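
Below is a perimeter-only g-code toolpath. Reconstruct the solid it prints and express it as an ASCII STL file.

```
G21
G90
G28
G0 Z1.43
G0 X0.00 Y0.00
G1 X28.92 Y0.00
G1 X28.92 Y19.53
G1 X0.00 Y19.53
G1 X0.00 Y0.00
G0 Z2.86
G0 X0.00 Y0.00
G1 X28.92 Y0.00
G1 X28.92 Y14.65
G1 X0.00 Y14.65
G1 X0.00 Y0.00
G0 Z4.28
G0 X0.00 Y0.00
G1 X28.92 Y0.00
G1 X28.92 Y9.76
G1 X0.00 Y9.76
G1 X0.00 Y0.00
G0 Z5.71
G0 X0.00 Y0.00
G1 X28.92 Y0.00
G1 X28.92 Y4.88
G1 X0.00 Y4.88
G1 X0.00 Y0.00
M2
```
solid part
  facet normal 0.0000 0.0000 -1.0000
    outer loop
      vertex 28.92 24.41 0.00
      vertex 28.92 0.00 0.00
      vertex 0.00 0.00 0.00
    endloop
  endfacet
  facet normal 0.0000 0.0000 -1.0000
    outer loop
      vertex 0.00 24.41 0.00
      vertex 28.92 24.41 0.00
      vertex 0.00 0.00 0.00
    endloop
  endfacet
  facet normal 0.0000 -1.0000 0.0000
    outer loop
      vertex 0.00 0.00 0.00
      vertex 28.92 0.00 0.00
      vertex 28.92 0.00 7.14
    endloop
  endfacet
  facet normal 0.0000 -1.0000 0.0000
    outer loop
      vertex 0.00 0.00 0.00
      vertex 28.92 0.00 7.14
      vertex 0.00 0.00 7.14
    endloop
  endfacet
  facet normal 0.0000 0.2807 0.9598
    outer loop
      vertex 0.00 0.00 7.14
      vertex 28.92 0.00 7.14
      vertex 28.92 24.41 0.00
    endloop
  endfacet
  facet normal 0.0000 0.2807 0.9598
    outer loop
      vertex 0.00 0.00 7.14
      vertex 28.92 24.41 0.00
      vertex 0.00 24.41 0.00
    endloop
  endfacet
  facet normal -1.0000 0.0000 0.0000
    outer loop
      vertex 0.00 0.00 7.14
      vertex 0.00 24.41 0.00
      vertex 0.00 0.00 0.00
    endloop
  endfacet
  facet normal 1.0000 0.0000 0.0000
    outer loop
      vertex 28.92 0.00 0.00
      vertex 28.92 24.41 0.00
      vertex 28.92 0.00 7.14
    endloop
  endfacet
endsolid part

The G0 Z moves step by Δz≈1.43 mm. The G1 loops shrink linearly with z, so the solid tapers from its base footprint up to z≈7.14. Closing with a flat bottom cap and the tapered top and triangulating gives 8 facets — a wedge (ramp): 28.9 × 24.4 mm base, rising to 7.14 mm along the y=0 edge and sloping linearly to z=0 at y=24.4.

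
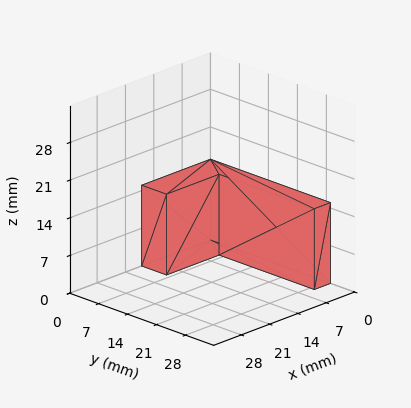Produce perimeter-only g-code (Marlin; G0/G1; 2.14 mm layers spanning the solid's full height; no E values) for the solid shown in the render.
Reading the render: the shape is an L-shaped prism: outer 17 × 29 mm, arm thicknesses ≈ 6 mm (horizontal) and 4 mm (vertical), extruded 15 mm in z (dimensions read to the nearest mm from the axis ticks). For the g-code, the solid's height is divided into equal slices at the stated Δz and each level perimeter traced with G1 moves after a G0 lift.

; perimeter-only toolpath
G21 ; units = mm
G90 ; absolute positioning
G28 ; home
; layer 1
G0 Z2.14
G0 X0.00 Y0.00
G1 X17.00 Y0.00
G1 X17.00 Y6.00
G1 X4.00 Y6.00
G1 X4.00 Y29.00
G1 X0.00 Y29.00
G1 X0.00 Y0.00
; layer 2
G0 Z4.29
G0 X0.00 Y0.00
G1 X17.00 Y0.00
G1 X17.00 Y6.00
G1 X4.00 Y6.00
G1 X4.00 Y29.00
G1 X0.00 Y29.00
G1 X0.00 Y0.00
; layer 3
G0 Z6.43
G0 X0.00 Y0.00
G1 X17.00 Y0.00
G1 X17.00 Y6.00
G1 X4.00 Y6.00
G1 X4.00 Y29.00
G1 X0.00 Y29.00
G1 X0.00 Y0.00
; layer 4
G0 Z8.57
G0 X0.00 Y0.00
G1 X17.00 Y0.00
G1 X17.00 Y6.00
G1 X4.00 Y6.00
G1 X4.00 Y29.00
G1 X0.00 Y29.00
G1 X0.00 Y0.00
; layer 5
G0 Z10.71
G0 X0.00 Y0.00
G1 X17.00 Y0.00
G1 X17.00 Y6.00
G1 X4.00 Y6.00
G1 X4.00 Y29.00
G1 X0.00 Y29.00
G1 X0.00 Y0.00
; layer 6
G0 Z12.86
G0 X0.00 Y0.00
G1 X17.00 Y0.00
G1 X17.00 Y6.00
G1 X4.00 Y6.00
G1 X4.00 Y29.00
G1 X0.00 Y29.00
G1 X0.00 Y0.00
; layer 7
G0 Z15.00
G0 X0.00 Y0.00
G1 X17.00 Y0.00
G1 X17.00 Y6.00
G1 X4.00 Y6.00
G1 X4.00 Y29.00
G1 X0.00 Y29.00
G1 X0.00 Y0.00
M2 ; end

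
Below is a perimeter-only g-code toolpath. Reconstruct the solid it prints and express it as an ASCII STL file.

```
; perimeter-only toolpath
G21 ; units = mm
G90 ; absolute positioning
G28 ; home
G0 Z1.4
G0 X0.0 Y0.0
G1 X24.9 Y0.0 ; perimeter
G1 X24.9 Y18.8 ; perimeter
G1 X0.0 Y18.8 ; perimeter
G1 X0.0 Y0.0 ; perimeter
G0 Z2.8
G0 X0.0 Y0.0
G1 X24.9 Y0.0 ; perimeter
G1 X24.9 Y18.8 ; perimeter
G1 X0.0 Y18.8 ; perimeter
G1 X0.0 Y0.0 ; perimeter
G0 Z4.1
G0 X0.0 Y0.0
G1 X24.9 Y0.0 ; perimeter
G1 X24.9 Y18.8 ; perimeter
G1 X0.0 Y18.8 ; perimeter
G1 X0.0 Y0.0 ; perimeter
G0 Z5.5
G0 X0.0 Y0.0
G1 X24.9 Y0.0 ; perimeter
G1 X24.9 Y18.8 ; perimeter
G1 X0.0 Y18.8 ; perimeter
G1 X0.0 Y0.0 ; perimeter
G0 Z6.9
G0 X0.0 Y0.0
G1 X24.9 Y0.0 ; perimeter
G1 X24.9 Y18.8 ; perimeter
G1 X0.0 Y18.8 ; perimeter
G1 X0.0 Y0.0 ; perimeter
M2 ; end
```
solid part
  facet normal 0.0000 0.0000 -1.0000
    outer loop
      vertex 24.9 18.8 0.0
      vertex 24.9 0.0 0.0
      vertex 0.0 0.0 0.0
    endloop
  endfacet
  facet normal 0.0000 0.0000 -1.0000
    outer loop
      vertex 0.0 18.8 0.0
      vertex 24.9 18.8 0.0
      vertex 0.0 0.0 0.0
    endloop
  endfacet
  facet normal 0.0000 0.0000 1.0000
    outer loop
      vertex 0.0 0.0 6.9
      vertex 24.9 0.0 6.9
      vertex 24.9 18.8 6.9
    endloop
  endfacet
  facet normal 0.0000 0.0000 1.0000
    outer loop
      vertex 0.0 0.0 6.9
      vertex 24.9 18.8 6.9
      vertex 0.0 18.8 6.9
    endloop
  endfacet
  facet normal 0.0000 -1.0000 0.0000
    outer loop
      vertex 0.0 0.0 0.0
      vertex 24.9 0.0 0.0
      vertex 24.9 0.0 6.9
    endloop
  endfacet
  facet normal 0.0000 -1.0000 0.0000
    outer loop
      vertex 0.0 0.0 0.0
      vertex 24.9 0.0 6.9
      vertex 0.0 0.0 6.9
    endloop
  endfacet
  facet normal 0.0000 1.0000 0.0000
    outer loop
      vertex 24.9 18.8 6.9
      vertex 24.9 18.8 0.0
      vertex 0.0 18.8 0.0
    endloop
  endfacet
  facet normal 0.0000 1.0000 0.0000
    outer loop
      vertex 0.0 18.8 6.9
      vertex 24.9 18.8 6.9
      vertex 0.0 18.8 0.0
    endloop
  endfacet
  facet normal -1.0000 0.0000 0.0000
    outer loop
      vertex 0.0 18.8 6.9
      vertex 0.0 18.8 0.0
      vertex 0.0 0.0 0.0
    endloop
  endfacet
  facet normal -1.0000 0.0000 0.0000
    outer loop
      vertex 0.0 0.0 6.9
      vertex 0.0 18.8 6.9
      vertex 0.0 0.0 0.0
    endloop
  endfacet
  facet normal 1.0000 0.0000 0.0000
    outer loop
      vertex 24.9 0.0 0.0
      vertex 24.9 18.8 0.0
      vertex 24.9 18.8 6.9
    endloop
  endfacet
  facet normal 1.0000 0.0000 0.0000
    outer loop
      vertex 24.9 0.0 0.0
      vertex 24.9 18.8 6.9
      vertex 24.9 0.0 6.9
    endloop
  endfacet
endsolid part

The G0 Z moves step by Δz≈1.4 mm. Every layer's G1 loop is the same polygon, so the solid is a straight extrusion of it from z=0 to z≈6.9. Closing with flat bottom and top caps and triangulating gives 12 facets — a rectangular box, roughly 24.9 × 18.8 mm footprint and 6.9 mm tall.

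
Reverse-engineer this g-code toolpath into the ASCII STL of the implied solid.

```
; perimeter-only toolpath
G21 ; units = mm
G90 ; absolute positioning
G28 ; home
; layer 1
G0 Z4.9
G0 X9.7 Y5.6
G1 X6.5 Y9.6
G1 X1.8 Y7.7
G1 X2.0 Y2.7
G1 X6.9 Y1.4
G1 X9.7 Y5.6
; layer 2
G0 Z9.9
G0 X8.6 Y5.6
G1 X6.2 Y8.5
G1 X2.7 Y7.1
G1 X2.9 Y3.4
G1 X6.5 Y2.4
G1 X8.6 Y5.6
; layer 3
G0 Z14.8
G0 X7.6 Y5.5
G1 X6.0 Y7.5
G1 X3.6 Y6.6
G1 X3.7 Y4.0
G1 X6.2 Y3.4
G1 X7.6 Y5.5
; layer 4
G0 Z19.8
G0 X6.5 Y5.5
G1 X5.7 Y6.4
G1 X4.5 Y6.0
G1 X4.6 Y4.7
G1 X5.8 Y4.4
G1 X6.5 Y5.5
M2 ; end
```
solid part
  facet normal 0.0000 0.0000 -1.0000
    outer loop
      vertex 0.9 8.3 0.0
      vertex 6.8 10.6 0.0
      vertex 10.8 5.7 0.0
    endloop
  endfacet
  facet normal 0.0000 0.0000 -1.0000
    outer loop
      vertex 1.2 2.0 0.0
      vertex 0.9 8.3 0.0
      vertex 10.8 5.7 0.0
    endloop
  endfacet
  facet normal 0.0000 0.0000 -1.0000
    outer loop
      vertex 7.3 0.4 0.0
      vertex 1.2 2.0 0.0
      vertex 10.8 5.7 0.0
    endloop
  endfacet
  facet normal 0.7628 0.6227 0.1743
    outer loop
      vertex 10.8 5.7 0.0
      vertex 6.8 10.6 0.0
      vertex 5.4 5.4 24.7
    endloop
  endfacet
  facet normal -0.3577 0.9177 0.1729
    outer loop
      vertex 6.8 10.6 0.0
      vertex 0.9 8.3 0.0
      vertex 5.4 5.4 24.7
    endloop
  endfacet
  facet normal -0.9837 -0.0468 0.1737
    outer loop
      vertex 0.9 8.3 0.0
      vertex 1.2 2.0 0.0
      vertex 5.4 5.4 24.7
    endloop
  endfacet
  facet normal -0.2499 -0.9526 0.1736
    outer loop
      vertex 1.2 2.0 0.0
      vertex 7.3 0.4 0.0
      vertex 5.4 5.4 24.7
    endloop
  endfacet
  facet normal 0.8219 -0.5427 0.1731
    outer loop
      vertex 7.3 0.4 0.0
      vertex 10.8 5.7 0.0
      vertex 5.4 5.4 24.7
    endloop
  endfacet
endsolid part

The G0 Z moves step by Δz≈4.9 mm. The G1 loops shrink linearly with z, so the solid tapers from its base footprint up to z≈24.7. Closing with a flat bottom cap and the tapered top and triangulating gives 8 facets — a regular 5-sided pyramid, base circumscribed radius ≈ 5.4 mm, apex at z ≈ 24.7 mm.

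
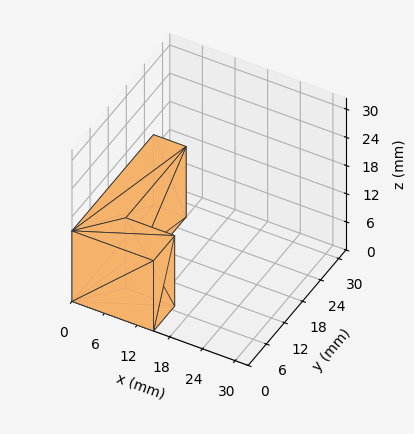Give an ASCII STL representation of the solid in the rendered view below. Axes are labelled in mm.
Reading the render: the shape is an L-shaped prism: outer 15 × 27 mm, arm thicknesses ≈ 7 mm (horizontal) and 6 mm (vertical), extruded 15 mm in z (dimensions read to the nearest mm from the axis ticks). For the STL, each face is triangulated and given an outward normal.

solid part
  facet normal 0.0000 0.0000 -1.0000
    outer loop
      vertex 15.00 7.00 0.00
      vertex 15.00 0.00 0.00
      vertex 0.00 0.00 0.00
    endloop
  endfacet
  facet normal 0.0000 0.0000 -1.0000
    outer loop
      vertex 6.00 7.00 0.00
      vertex 15.00 7.00 0.00
      vertex 0.00 0.00 0.00
    endloop
  endfacet
  facet normal 0.0000 0.0000 -1.0000
    outer loop
      vertex 6.00 27.00 0.00
      vertex 6.00 7.00 0.00
      vertex 0.00 0.00 0.00
    endloop
  endfacet
  facet normal 0.0000 0.0000 -1.0000
    outer loop
      vertex 0.00 27.00 0.00
      vertex 6.00 27.00 0.00
      vertex 0.00 0.00 0.00
    endloop
  endfacet
  facet normal 0.0000 0.0000 1.0000
    outer loop
      vertex 0.00 0.00 15.00
      vertex 15.00 0.00 15.00
      vertex 15.00 7.00 15.00
    endloop
  endfacet
  facet normal 0.0000 0.0000 1.0000
    outer loop
      vertex 0.00 0.00 15.00
      vertex 15.00 7.00 15.00
      vertex 6.00 7.00 15.00
    endloop
  endfacet
  facet normal 0.0000 0.0000 1.0000
    outer loop
      vertex 0.00 0.00 15.00
      vertex 6.00 7.00 15.00
      vertex 6.00 27.00 15.00
    endloop
  endfacet
  facet normal 0.0000 0.0000 1.0000
    outer loop
      vertex 0.00 0.00 15.00
      vertex 6.00 27.00 15.00
      vertex 0.00 27.00 15.00
    endloop
  endfacet
  facet normal 0.0000 -1.0000 0.0000
    outer loop
      vertex 0.00 0.00 0.00
      vertex 15.00 0.00 0.00
      vertex 15.00 0.00 15.00
    endloop
  endfacet
  facet normal 0.0000 -1.0000 0.0000
    outer loop
      vertex 0.00 0.00 0.00
      vertex 15.00 0.00 15.00
      vertex 0.00 0.00 15.00
    endloop
  endfacet
  facet normal 1.0000 0.0000 0.0000
    outer loop
      vertex 15.00 0.00 0.00
      vertex 15.00 7.00 0.00
      vertex 15.00 7.00 15.00
    endloop
  endfacet
  facet normal 1.0000 0.0000 0.0000
    outer loop
      vertex 15.00 0.00 0.00
      vertex 15.00 7.00 15.00
      vertex 15.00 0.00 15.00
    endloop
  endfacet
  facet normal 0.0000 1.0000 0.0000
    outer loop
      vertex 15.00 7.00 0.00
      vertex 6.00 7.00 0.00
      vertex 6.00 7.00 15.00
    endloop
  endfacet
  facet normal 0.0000 1.0000 0.0000
    outer loop
      vertex 15.00 7.00 0.00
      vertex 6.00 7.00 15.00
      vertex 15.00 7.00 15.00
    endloop
  endfacet
  facet normal 1.0000 0.0000 0.0000
    outer loop
      vertex 6.00 7.00 0.00
      vertex 6.00 27.00 0.00
      vertex 6.00 27.00 15.00
    endloop
  endfacet
  facet normal 1.0000 0.0000 0.0000
    outer loop
      vertex 6.00 7.00 0.00
      vertex 6.00 27.00 15.00
      vertex 6.00 7.00 15.00
    endloop
  endfacet
  facet normal 0.0000 1.0000 0.0000
    outer loop
      vertex 6.00 27.00 0.00
      vertex 0.00 27.00 0.00
      vertex 0.00 27.00 15.00
    endloop
  endfacet
  facet normal 0.0000 1.0000 0.0000
    outer loop
      vertex 6.00 27.00 0.00
      vertex 0.00 27.00 15.00
      vertex 6.00 27.00 15.00
    endloop
  endfacet
  facet normal -1.0000 0.0000 0.0000
    outer loop
      vertex 0.00 27.00 0.00
      vertex 0.00 0.00 0.00
      vertex 0.00 0.00 15.00
    endloop
  endfacet
  facet normal -1.0000 0.0000 0.0000
    outer loop
      vertex 0.00 27.00 0.00
      vertex 0.00 0.00 15.00
      vertex 0.00 27.00 15.00
    endloop
  endfacet
endsolid part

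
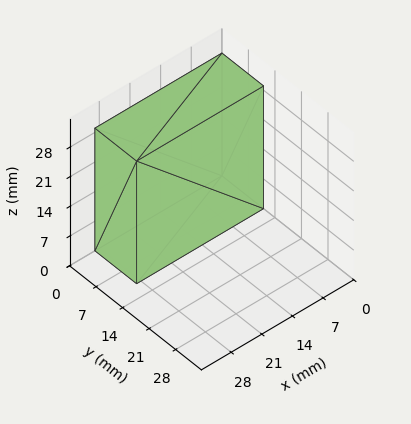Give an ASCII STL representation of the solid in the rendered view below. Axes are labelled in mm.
Reading the render: the shape is a rectangular box, roughly 29 × 11 mm footprint and 29 mm tall (dimensions read to the nearest mm from the axis ticks). For the STL, each face is triangulated and given an outward normal.

solid part
  facet normal 0.0000 0.0000 -1.0000
    outer loop
      vertex 29.0 11.0 0.0
      vertex 29.0 0.0 0.0
      vertex 0.0 0.0 0.0
    endloop
  endfacet
  facet normal 0.0000 0.0000 -1.0000
    outer loop
      vertex 0.0 11.0 0.0
      vertex 29.0 11.0 0.0
      vertex 0.0 0.0 0.0
    endloop
  endfacet
  facet normal 0.0000 0.0000 1.0000
    outer loop
      vertex 0.0 0.0 29.0
      vertex 29.0 0.0 29.0
      vertex 29.0 11.0 29.0
    endloop
  endfacet
  facet normal 0.0000 0.0000 1.0000
    outer loop
      vertex 0.0 0.0 29.0
      vertex 29.0 11.0 29.0
      vertex 0.0 11.0 29.0
    endloop
  endfacet
  facet normal 0.0000 -1.0000 0.0000
    outer loop
      vertex 0.0 0.0 0.0
      vertex 29.0 0.0 0.0
      vertex 29.0 0.0 29.0
    endloop
  endfacet
  facet normal 0.0000 -1.0000 0.0000
    outer loop
      vertex 0.0 0.0 0.0
      vertex 29.0 0.0 29.0
      vertex 0.0 0.0 29.0
    endloop
  endfacet
  facet normal 0.0000 1.0000 0.0000
    outer loop
      vertex 29.0 11.0 29.0
      vertex 29.0 11.0 0.0
      vertex 0.0 11.0 0.0
    endloop
  endfacet
  facet normal 0.0000 1.0000 0.0000
    outer loop
      vertex 0.0 11.0 29.0
      vertex 29.0 11.0 29.0
      vertex 0.0 11.0 0.0
    endloop
  endfacet
  facet normal -1.0000 0.0000 0.0000
    outer loop
      vertex 0.0 11.0 29.0
      vertex 0.0 11.0 0.0
      vertex 0.0 0.0 0.0
    endloop
  endfacet
  facet normal -1.0000 0.0000 0.0000
    outer loop
      vertex 0.0 0.0 29.0
      vertex 0.0 11.0 29.0
      vertex 0.0 0.0 0.0
    endloop
  endfacet
  facet normal 1.0000 0.0000 0.0000
    outer loop
      vertex 29.0 0.0 0.0
      vertex 29.0 11.0 0.0
      vertex 29.0 11.0 29.0
    endloop
  endfacet
  facet normal 1.0000 0.0000 0.0000
    outer loop
      vertex 29.0 0.0 0.0
      vertex 29.0 11.0 29.0
      vertex 29.0 0.0 29.0
    endloop
  endfacet
endsolid part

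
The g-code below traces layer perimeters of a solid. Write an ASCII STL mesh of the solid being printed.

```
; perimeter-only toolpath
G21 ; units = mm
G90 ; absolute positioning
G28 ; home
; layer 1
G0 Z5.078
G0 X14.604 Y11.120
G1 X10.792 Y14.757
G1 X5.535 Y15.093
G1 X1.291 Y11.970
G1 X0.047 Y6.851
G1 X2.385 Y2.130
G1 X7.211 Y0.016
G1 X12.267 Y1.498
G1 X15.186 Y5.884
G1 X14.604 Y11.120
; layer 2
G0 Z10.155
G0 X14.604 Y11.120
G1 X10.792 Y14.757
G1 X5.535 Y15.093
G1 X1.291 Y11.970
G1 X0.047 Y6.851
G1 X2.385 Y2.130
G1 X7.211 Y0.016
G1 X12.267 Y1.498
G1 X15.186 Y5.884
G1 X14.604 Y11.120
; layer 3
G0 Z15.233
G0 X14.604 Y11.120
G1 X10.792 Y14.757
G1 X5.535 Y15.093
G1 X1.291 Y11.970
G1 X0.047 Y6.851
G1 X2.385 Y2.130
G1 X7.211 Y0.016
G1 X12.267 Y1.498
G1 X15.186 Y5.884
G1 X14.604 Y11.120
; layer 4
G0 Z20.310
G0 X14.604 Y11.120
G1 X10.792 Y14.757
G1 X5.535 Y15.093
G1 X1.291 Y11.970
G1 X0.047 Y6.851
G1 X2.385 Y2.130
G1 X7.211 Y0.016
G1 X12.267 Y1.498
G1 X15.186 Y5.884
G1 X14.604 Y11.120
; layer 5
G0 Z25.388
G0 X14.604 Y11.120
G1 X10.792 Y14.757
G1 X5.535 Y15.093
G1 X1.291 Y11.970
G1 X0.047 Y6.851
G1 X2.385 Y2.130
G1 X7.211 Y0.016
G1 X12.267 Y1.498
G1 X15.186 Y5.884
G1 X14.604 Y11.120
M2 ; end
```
solid part
  facet normal 0.0000 0.0000 -1.0000
    outer loop
      vertex 5.535 15.093 0.000
      vertex 10.792 14.757 0.000
      vertex 14.604 11.120 0.000
    endloop
  endfacet
  facet normal 0.0000 0.0000 -1.0000
    outer loop
      vertex 1.291 11.970 0.000
      vertex 5.535 15.093 0.000
      vertex 14.604 11.120 0.000
    endloop
  endfacet
  facet normal 0.0000 0.0000 -1.0000
    outer loop
      vertex 0.047 6.851 0.000
      vertex 1.291 11.970 0.000
      vertex 14.604 11.120 0.000
    endloop
  endfacet
  facet normal 0.0000 0.0000 -1.0000
    outer loop
      vertex 2.385 2.130 0.000
      vertex 0.047 6.851 0.000
      vertex 14.604 11.120 0.000
    endloop
  endfacet
  facet normal 0.0000 0.0000 -1.0000
    outer loop
      vertex 7.211 0.016 0.000
      vertex 2.385 2.130 0.000
      vertex 14.604 11.120 0.000
    endloop
  endfacet
  facet normal 0.0000 0.0000 -1.0000
    outer loop
      vertex 12.267 1.498 0.000
      vertex 7.211 0.016 0.000
      vertex 14.604 11.120 0.000
    endloop
  endfacet
  facet normal 0.0000 0.0000 -1.0000
    outer loop
      vertex 15.186 5.884 0.000
      vertex 12.267 1.498 0.000
      vertex 14.604 11.120 0.000
    endloop
  endfacet
  facet normal 0.0000 0.0000 1.0000
    outer loop
      vertex 14.604 11.120 25.388
      vertex 10.792 14.757 25.388
      vertex 5.535 15.093 25.388
    endloop
  endfacet
  facet normal 0.0000 0.0000 1.0000
    outer loop
      vertex 14.604 11.120 25.388
      vertex 5.535 15.093 25.388
      vertex 1.291 11.970 25.388
    endloop
  endfacet
  facet normal 0.0000 0.0000 1.0000
    outer loop
      vertex 14.604 11.120 25.388
      vertex 1.291 11.970 25.388
      vertex 0.047 6.851 25.388
    endloop
  endfacet
  facet normal 0.0000 0.0000 1.0000
    outer loop
      vertex 14.604 11.120 25.388
      vertex 0.047 6.851 25.388
      vertex 2.385 2.130 25.388
    endloop
  endfacet
  facet normal 0.0000 0.0000 1.0000
    outer loop
      vertex 14.604 11.120 25.388
      vertex 2.385 2.130 25.388
      vertex 7.211 0.016 25.388
    endloop
  endfacet
  facet normal 0.0000 0.0000 1.0000
    outer loop
      vertex 14.604 11.120 25.388
      vertex 7.211 0.016 25.388
      vertex 12.267 1.498 25.388
    endloop
  endfacet
  facet normal 0.0000 0.0000 1.0000
    outer loop
      vertex 14.604 11.120 25.388
      vertex 12.267 1.498 25.388
      vertex 15.186 5.884 25.388
    endloop
  endfacet
  facet normal 0.6903 0.7235 0.0000
    outer loop
      vertex 14.604 11.120 0.000
      vertex 10.792 14.757 0.000
      vertex 10.792 14.757 25.388
    endloop
  endfacet
  facet normal 0.6903 0.7235 0.0000
    outer loop
      vertex 14.604 11.120 0.000
      vertex 10.792 14.757 25.388
      vertex 14.604 11.120 25.388
    endloop
  endfacet
  facet normal 0.0638 0.9980 0.0000
    outer loop
      vertex 10.792 14.757 0.000
      vertex 5.535 15.093 0.000
      vertex 5.535 15.093 25.388
    endloop
  endfacet
  facet normal 0.0638 0.9980 0.0000
    outer loop
      vertex 10.792 14.757 0.000
      vertex 5.535 15.093 25.388
      vertex 10.792 14.757 25.388
    endloop
  endfacet
  facet normal -0.5927 0.8054 0.0000
    outer loop
      vertex 5.535 15.093 0.000
      vertex 1.291 11.970 0.000
      vertex 1.291 11.970 25.388
    endloop
  endfacet
  facet normal -0.5927 0.8054 0.0000
    outer loop
      vertex 5.535 15.093 0.000
      vertex 1.291 11.970 25.388
      vertex 5.535 15.093 25.388
    endloop
  endfacet
  facet normal -0.9717 0.2361 0.0000
    outer loop
      vertex 1.291 11.970 0.000
      vertex 0.047 6.851 0.000
      vertex 0.047 6.851 25.388
    endloop
  endfacet
  facet normal -0.9717 0.2361 0.0000
    outer loop
      vertex 1.291 11.970 0.000
      vertex 0.047 6.851 25.388
      vertex 1.291 11.970 25.388
    endloop
  endfacet
  facet normal -0.8961 -0.4438 0.0000
    outer loop
      vertex 0.047 6.851 0.000
      vertex 2.385 2.130 0.000
      vertex 2.385 2.130 25.388
    endloop
  endfacet
  facet normal -0.8961 -0.4438 0.0000
    outer loop
      vertex 0.047 6.851 0.000
      vertex 2.385 2.130 25.388
      vertex 0.047 6.851 25.388
    endloop
  endfacet
  facet normal -0.4012 -0.9160 0.0000
    outer loop
      vertex 2.385 2.130 0.000
      vertex 7.211 0.016 0.000
      vertex 7.211 0.016 25.388
    endloop
  endfacet
  facet normal -0.4012 -0.9160 0.0000
    outer loop
      vertex 2.385 2.130 0.000
      vertex 7.211 0.016 25.388
      vertex 2.385 2.130 25.388
    endloop
  endfacet
  facet normal 0.2813 -0.9596 0.0000
    outer loop
      vertex 7.211 0.016 0.000
      vertex 12.267 1.498 0.000
      vertex 12.267 1.498 25.388
    endloop
  endfacet
  facet normal 0.2813 -0.9596 0.0000
    outer loop
      vertex 7.211 0.016 0.000
      vertex 12.267 1.498 25.388
      vertex 7.211 0.016 25.388
    endloop
  endfacet
  facet normal 0.8325 -0.5540 0.0000
    outer loop
      vertex 12.267 1.498 0.000
      vertex 15.186 5.884 0.000
      vertex 15.186 5.884 25.388
    endloop
  endfacet
  facet normal 0.8325 -0.5540 0.0000
    outer loop
      vertex 12.267 1.498 0.000
      vertex 15.186 5.884 25.388
      vertex 12.267 1.498 25.388
    endloop
  endfacet
  facet normal 0.9939 0.1105 0.0000
    outer loop
      vertex 15.186 5.884 0.000
      vertex 14.604 11.120 0.000
      vertex 14.604 11.120 25.388
    endloop
  endfacet
  facet normal 0.9939 0.1105 0.0000
    outer loop
      vertex 15.186 5.884 0.000
      vertex 14.604 11.120 25.388
      vertex 15.186 5.884 25.388
    endloop
  endfacet
endsolid part

The G0 Z moves step by Δz≈5.078 mm. Every layer's G1 loop is the same polygon, so the solid is a straight extrusion of it from z=0 to z≈25.4. Closing with flat bottom and top caps and triangulating gives 32 facets — a regular 9-sided prism (a cylinder approximated with 9 flat sides), circumscribed radius ≈ 7.7 mm, height ≈ 25.4 mm.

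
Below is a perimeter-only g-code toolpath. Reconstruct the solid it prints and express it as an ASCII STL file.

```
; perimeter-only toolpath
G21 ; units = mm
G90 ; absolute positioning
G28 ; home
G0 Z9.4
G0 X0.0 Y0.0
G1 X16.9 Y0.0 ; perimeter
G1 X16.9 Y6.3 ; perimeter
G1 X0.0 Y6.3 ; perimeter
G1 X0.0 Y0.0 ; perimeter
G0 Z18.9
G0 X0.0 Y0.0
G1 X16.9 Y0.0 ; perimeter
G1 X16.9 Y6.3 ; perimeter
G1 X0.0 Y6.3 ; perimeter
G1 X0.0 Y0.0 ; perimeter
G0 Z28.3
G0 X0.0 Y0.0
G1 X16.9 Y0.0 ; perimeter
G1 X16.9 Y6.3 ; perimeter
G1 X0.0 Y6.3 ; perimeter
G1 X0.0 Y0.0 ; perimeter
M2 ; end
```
solid part
  facet normal 0.0000 0.0000 -1.0000
    outer loop
      vertex 16.9 6.3 0.0
      vertex 16.9 0.0 0.0
      vertex 0.0 0.0 0.0
    endloop
  endfacet
  facet normal 0.0000 0.0000 -1.0000
    outer loop
      vertex 0.0 6.3 0.0
      vertex 16.9 6.3 0.0
      vertex 0.0 0.0 0.0
    endloop
  endfacet
  facet normal 0.0000 0.0000 1.0000
    outer loop
      vertex 0.0 0.0 28.3
      vertex 16.9 0.0 28.3
      vertex 16.9 6.3 28.3
    endloop
  endfacet
  facet normal 0.0000 0.0000 1.0000
    outer loop
      vertex 0.0 0.0 28.3
      vertex 16.9 6.3 28.3
      vertex 0.0 6.3 28.3
    endloop
  endfacet
  facet normal 0.0000 -1.0000 0.0000
    outer loop
      vertex 0.0 0.0 0.0
      vertex 16.9 0.0 0.0
      vertex 16.9 0.0 28.3
    endloop
  endfacet
  facet normal 0.0000 -1.0000 0.0000
    outer loop
      vertex 0.0 0.0 0.0
      vertex 16.9 0.0 28.3
      vertex 0.0 0.0 28.3
    endloop
  endfacet
  facet normal 0.0000 1.0000 0.0000
    outer loop
      vertex 16.9 6.3 28.3
      vertex 16.9 6.3 0.0
      vertex 0.0 6.3 0.0
    endloop
  endfacet
  facet normal 0.0000 1.0000 0.0000
    outer loop
      vertex 0.0 6.3 28.3
      vertex 16.9 6.3 28.3
      vertex 0.0 6.3 0.0
    endloop
  endfacet
  facet normal -1.0000 0.0000 0.0000
    outer loop
      vertex 0.0 6.3 28.3
      vertex 0.0 6.3 0.0
      vertex 0.0 0.0 0.0
    endloop
  endfacet
  facet normal -1.0000 0.0000 0.0000
    outer loop
      vertex 0.0 0.0 28.3
      vertex 0.0 6.3 28.3
      vertex 0.0 0.0 0.0
    endloop
  endfacet
  facet normal 1.0000 0.0000 0.0000
    outer loop
      vertex 16.9 0.0 0.0
      vertex 16.9 6.3 0.0
      vertex 16.9 6.3 28.3
    endloop
  endfacet
  facet normal 1.0000 0.0000 0.0000
    outer loop
      vertex 16.9 0.0 0.0
      vertex 16.9 6.3 28.3
      vertex 16.9 0.0 28.3
    endloop
  endfacet
endsolid part

The G0 Z moves step by Δz≈9.4 mm. Every layer's G1 loop is the same polygon, so the solid is a straight extrusion of it from z=0 to z≈28.3. Closing with flat bottom and top caps and triangulating gives 12 facets — a rectangular box, roughly 16.9 × 6.3 mm footprint and 28.3 mm tall.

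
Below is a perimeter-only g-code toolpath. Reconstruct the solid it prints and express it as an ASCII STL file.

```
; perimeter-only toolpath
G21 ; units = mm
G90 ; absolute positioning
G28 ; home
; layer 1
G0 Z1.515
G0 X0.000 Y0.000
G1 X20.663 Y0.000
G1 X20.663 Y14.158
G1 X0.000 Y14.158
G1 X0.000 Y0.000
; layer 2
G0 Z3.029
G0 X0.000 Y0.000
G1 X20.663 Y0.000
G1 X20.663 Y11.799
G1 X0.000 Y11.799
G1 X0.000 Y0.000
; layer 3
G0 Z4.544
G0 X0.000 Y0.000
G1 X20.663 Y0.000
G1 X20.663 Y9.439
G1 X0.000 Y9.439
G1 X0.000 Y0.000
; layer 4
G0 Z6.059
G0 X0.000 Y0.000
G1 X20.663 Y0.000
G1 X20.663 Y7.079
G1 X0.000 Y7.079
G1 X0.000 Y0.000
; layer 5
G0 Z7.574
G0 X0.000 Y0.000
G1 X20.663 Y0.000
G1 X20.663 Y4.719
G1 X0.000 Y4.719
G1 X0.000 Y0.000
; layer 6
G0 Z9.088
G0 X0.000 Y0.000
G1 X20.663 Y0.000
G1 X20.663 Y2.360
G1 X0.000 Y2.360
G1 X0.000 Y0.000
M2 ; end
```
solid part
  facet normal 0.0000 0.0000 -1.0000
    outer loop
      vertex 20.663 16.518 0.000
      vertex 20.663 0.000 0.000
      vertex 0.000 0.000 0.000
    endloop
  endfacet
  facet normal 0.0000 0.0000 -1.0000
    outer loop
      vertex 0.000 16.518 0.000
      vertex 20.663 16.518 0.000
      vertex 0.000 0.000 0.000
    endloop
  endfacet
  facet normal 0.0000 -1.0000 0.0000
    outer loop
      vertex 0.000 0.000 0.000
      vertex 20.663 0.000 0.000
      vertex 20.663 0.000 10.603
    endloop
  endfacet
  facet normal 0.0000 -1.0000 0.0000
    outer loop
      vertex 0.000 0.000 0.000
      vertex 20.663 0.000 10.603
      vertex 0.000 0.000 10.603
    endloop
  endfacet
  facet normal 0.0000 0.5402 0.8415
    outer loop
      vertex 0.000 0.000 10.603
      vertex 20.663 0.000 10.603
      vertex 20.663 16.518 0.000
    endloop
  endfacet
  facet normal 0.0000 0.5402 0.8415
    outer loop
      vertex 0.000 0.000 10.603
      vertex 20.663 16.518 0.000
      vertex 0.000 16.518 0.000
    endloop
  endfacet
  facet normal -1.0000 0.0000 0.0000
    outer loop
      vertex 0.000 0.000 10.603
      vertex 0.000 16.518 0.000
      vertex 0.000 0.000 0.000
    endloop
  endfacet
  facet normal 1.0000 0.0000 0.0000
    outer loop
      vertex 20.663 0.000 0.000
      vertex 20.663 16.518 0.000
      vertex 20.663 0.000 10.603
    endloop
  endfacet
endsolid part

The G0 Z moves step by Δz≈1.515 mm. The G1 loops shrink linearly with z, so the solid tapers from its base footprint up to z≈10.6. Closing with a flat bottom cap and the tapered top and triangulating gives 8 facets — a wedge (ramp): 20.7 × 16.5 mm base, rising to 10.6 mm along the y=0 edge and sloping linearly to z=0 at y=16.5.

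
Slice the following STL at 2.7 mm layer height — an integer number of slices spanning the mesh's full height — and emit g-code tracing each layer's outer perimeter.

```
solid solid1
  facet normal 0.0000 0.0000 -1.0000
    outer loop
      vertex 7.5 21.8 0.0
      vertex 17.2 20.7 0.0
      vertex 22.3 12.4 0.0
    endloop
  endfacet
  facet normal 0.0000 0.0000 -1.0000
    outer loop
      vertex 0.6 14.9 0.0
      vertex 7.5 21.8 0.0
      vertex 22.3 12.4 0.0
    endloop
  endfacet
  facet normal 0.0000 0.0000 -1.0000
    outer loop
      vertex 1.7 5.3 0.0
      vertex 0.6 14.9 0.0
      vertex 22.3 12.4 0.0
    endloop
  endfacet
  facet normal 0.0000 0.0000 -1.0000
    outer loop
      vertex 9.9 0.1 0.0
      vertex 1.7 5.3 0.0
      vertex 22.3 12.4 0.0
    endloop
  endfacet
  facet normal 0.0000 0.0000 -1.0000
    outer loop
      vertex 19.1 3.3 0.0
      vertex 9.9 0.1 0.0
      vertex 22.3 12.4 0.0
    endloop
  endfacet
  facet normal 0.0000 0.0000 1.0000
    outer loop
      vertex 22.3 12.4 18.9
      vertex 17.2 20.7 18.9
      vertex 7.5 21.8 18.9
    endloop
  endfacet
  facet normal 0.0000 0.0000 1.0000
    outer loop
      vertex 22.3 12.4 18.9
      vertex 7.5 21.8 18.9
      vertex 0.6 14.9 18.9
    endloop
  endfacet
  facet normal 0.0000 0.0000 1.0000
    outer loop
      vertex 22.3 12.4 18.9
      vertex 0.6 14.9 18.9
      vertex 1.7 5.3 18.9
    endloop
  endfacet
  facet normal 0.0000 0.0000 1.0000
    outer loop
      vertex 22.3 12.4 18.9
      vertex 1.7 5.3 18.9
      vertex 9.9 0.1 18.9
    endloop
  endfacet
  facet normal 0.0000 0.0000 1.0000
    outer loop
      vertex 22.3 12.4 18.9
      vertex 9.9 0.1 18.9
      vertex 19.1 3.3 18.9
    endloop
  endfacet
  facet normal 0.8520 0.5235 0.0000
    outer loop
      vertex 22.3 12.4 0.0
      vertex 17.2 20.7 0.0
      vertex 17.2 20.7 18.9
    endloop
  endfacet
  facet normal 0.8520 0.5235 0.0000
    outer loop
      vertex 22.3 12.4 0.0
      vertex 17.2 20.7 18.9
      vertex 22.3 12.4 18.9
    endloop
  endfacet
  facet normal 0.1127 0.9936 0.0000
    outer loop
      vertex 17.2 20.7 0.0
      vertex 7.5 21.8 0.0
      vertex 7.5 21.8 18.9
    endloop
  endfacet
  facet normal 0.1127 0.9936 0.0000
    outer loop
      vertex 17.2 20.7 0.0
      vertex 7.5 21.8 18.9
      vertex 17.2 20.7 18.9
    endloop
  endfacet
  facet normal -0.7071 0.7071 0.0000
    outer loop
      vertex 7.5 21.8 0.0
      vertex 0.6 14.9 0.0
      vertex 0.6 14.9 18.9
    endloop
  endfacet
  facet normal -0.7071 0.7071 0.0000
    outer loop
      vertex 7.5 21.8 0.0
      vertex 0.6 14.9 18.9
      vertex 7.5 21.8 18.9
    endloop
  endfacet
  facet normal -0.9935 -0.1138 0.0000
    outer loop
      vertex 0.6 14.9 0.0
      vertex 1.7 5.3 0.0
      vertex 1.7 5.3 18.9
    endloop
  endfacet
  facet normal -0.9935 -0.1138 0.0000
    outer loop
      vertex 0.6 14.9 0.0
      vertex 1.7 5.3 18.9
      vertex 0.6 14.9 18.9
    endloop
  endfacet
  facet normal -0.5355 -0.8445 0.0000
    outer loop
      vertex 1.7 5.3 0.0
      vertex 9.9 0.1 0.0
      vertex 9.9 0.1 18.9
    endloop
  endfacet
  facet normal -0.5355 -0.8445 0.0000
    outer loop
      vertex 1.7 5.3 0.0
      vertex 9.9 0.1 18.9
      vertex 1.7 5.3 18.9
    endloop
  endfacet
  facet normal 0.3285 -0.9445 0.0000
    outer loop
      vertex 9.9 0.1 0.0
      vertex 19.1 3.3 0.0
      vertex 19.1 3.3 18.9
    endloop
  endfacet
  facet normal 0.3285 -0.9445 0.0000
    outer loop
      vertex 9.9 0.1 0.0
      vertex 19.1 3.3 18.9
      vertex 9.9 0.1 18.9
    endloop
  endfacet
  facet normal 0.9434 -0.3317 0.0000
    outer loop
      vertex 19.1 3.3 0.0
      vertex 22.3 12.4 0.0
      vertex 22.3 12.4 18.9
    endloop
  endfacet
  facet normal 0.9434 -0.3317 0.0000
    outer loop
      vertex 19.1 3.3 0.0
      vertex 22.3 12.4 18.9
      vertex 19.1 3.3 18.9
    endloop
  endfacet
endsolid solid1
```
; perimeter-only toolpath
G21 ; units = mm
G90 ; absolute positioning
G28 ; home
; layer 1
G0 Z2.7
G0 X22.3 Y12.4
G1 X17.2 Y20.7
G1 X7.5 Y21.8
G1 X0.6 Y14.9
G1 X1.7 Y5.3
G1 X9.9 Y0.1
G1 X19.1 Y3.3
G1 X22.3 Y12.4
; layer 2
G0 Z5.4
G0 X22.3 Y12.4
G1 X17.2 Y20.7
G1 X7.5 Y21.8
G1 X0.6 Y14.9
G1 X1.7 Y5.3
G1 X9.9 Y0.1
G1 X19.1 Y3.3
G1 X22.3 Y12.4
; layer 3
G0 Z8.1
G0 X22.3 Y12.4
G1 X17.2 Y20.7
G1 X7.5 Y21.8
G1 X0.6 Y14.9
G1 X1.7 Y5.3
G1 X9.9 Y0.1
G1 X19.1 Y3.3
G1 X22.3 Y12.4
; layer 4
G0 Z10.8
G0 X22.3 Y12.4
G1 X17.2 Y20.7
G1 X7.5 Y21.8
G1 X0.6 Y14.9
G1 X1.7 Y5.3
G1 X9.9 Y0.1
G1 X19.1 Y3.3
G1 X22.3 Y12.4
; layer 5
G0 Z13.5
G0 X22.3 Y12.4
G1 X17.2 Y20.7
G1 X7.5 Y21.8
G1 X0.6 Y14.9
G1 X1.7 Y5.3
G1 X9.9 Y0.1
G1 X19.1 Y3.3
G1 X22.3 Y12.4
; layer 6
G0 Z16.2
G0 X22.3 Y12.4
G1 X17.2 Y20.7
G1 X7.5 Y21.8
G1 X0.6 Y14.9
G1 X1.7 Y5.3
G1 X9.9 Y0.1
G1 X19.1 Y3.3
G1 X22.3 Y12.4
; layer 7
G0 Z18.9
G0 X22.3 Y12.4
G1 X17.2 Y20.7
G1 X7.5 Y21.8
G1 X0.6 Y14.9
G1 X1.7 Y5.3
G1 X9.9 Y0.1
G1 X19.1 Y3.3
G1 X22.3 Y12.4
M2 ; end

The solid is a regular 7-sided prism (a cylinder approximated with 7 flat sides), circumscribed radius ≈ 11.2 mm, height ≈ 18.9 mm. Slicing at Δz = 2.7 mm — 7 equal slices spanning the solid's height, so layer i sits at z = i·h/7 — gives 7 non-empty perimeters. Each is a 7-segment closed polygon; G0 lifts to the layer z and rapids to the start vertex, then G1 traces the edges.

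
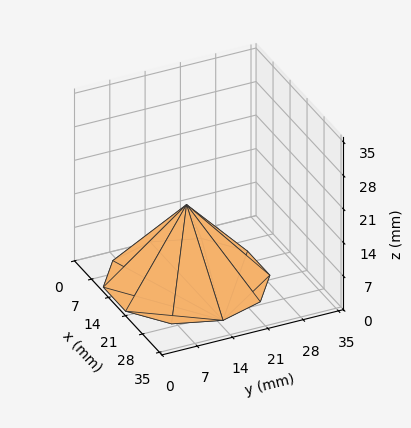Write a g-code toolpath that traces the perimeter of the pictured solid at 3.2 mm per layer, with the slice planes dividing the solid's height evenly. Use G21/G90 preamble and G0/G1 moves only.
Reading the render: the shape is a regular 10-sided pyramid, base circumscribed radius ≈ 15 mm, apex at z ≈ 16 mm (dimensions read to the nearest mm from the axis ticks). For the g-code, the solid's height is divided into equal slices at the stated Δz and each level perimeter traced with G1 moves after a G0 lift.

; perimeter-only toolpath
G21 ; units = mm
G90 ; absolute positioning
G28 ; home
; layer 1
G0 Z3.2
G0 X27.0 Y15.0
G1 X24.7 Y22.0
G1 X18.7 Y26.4
G1 X11.3 Y26.4
G1 X5.3 Y22.0
G1 X3.0 Y15.0
G1 X5.3 Y8.0
G1 X11.3 Y3.6
G1 X18.7 Y3.6
G1 X24.7 Y8.0
G1 X27.0 Y15.0
; layer 2
G0 Z6.4
G0 X24.0 Y15.0
G1 X22.3 Y20.3
G1 X17.8 Y23.6
G1 X12.2 Y23.6
G1 X7.7 Y20.3
G1 X6.0 Y15.0
G1 X7.7 Y9.7
G1 X12.2 Y6.4
G1 X17.8 Y6.4
G1 X22.3 Y9.7
G1 X24.0 Y15.0
; layer 3
G0 Z9.6
G0 X21.0 Y15.0
G1 X19.8 Y18.5
G1 X16.8 Y20.7
G1 X13.2 Y20.7
G1 X10.2 Y18.5
G1 X9.0 Y15.0
G1 X10.2 Y11.5
G1 X13.2 Y9.3
G1 X16.8 Y9.3
G1 X19.8 Y11.5
G1 X21.0 Y15.0
; layer 4
G0 Z12.8
G0 X18.0 Y15.0
G1 X17.4 Y16.8
G1 X15.9 Y17.9
G1 X14.1 Y17.9
G1 X12.6 Y16.8
G1 X12.0 Y15.0
G1 X12.6 Y13.2
G1 X14.1 Y12.1
G1 X15.9 Y12.1
G1 X17.4 Y13.2
G1 X18.0 Y15.0
M2 ; end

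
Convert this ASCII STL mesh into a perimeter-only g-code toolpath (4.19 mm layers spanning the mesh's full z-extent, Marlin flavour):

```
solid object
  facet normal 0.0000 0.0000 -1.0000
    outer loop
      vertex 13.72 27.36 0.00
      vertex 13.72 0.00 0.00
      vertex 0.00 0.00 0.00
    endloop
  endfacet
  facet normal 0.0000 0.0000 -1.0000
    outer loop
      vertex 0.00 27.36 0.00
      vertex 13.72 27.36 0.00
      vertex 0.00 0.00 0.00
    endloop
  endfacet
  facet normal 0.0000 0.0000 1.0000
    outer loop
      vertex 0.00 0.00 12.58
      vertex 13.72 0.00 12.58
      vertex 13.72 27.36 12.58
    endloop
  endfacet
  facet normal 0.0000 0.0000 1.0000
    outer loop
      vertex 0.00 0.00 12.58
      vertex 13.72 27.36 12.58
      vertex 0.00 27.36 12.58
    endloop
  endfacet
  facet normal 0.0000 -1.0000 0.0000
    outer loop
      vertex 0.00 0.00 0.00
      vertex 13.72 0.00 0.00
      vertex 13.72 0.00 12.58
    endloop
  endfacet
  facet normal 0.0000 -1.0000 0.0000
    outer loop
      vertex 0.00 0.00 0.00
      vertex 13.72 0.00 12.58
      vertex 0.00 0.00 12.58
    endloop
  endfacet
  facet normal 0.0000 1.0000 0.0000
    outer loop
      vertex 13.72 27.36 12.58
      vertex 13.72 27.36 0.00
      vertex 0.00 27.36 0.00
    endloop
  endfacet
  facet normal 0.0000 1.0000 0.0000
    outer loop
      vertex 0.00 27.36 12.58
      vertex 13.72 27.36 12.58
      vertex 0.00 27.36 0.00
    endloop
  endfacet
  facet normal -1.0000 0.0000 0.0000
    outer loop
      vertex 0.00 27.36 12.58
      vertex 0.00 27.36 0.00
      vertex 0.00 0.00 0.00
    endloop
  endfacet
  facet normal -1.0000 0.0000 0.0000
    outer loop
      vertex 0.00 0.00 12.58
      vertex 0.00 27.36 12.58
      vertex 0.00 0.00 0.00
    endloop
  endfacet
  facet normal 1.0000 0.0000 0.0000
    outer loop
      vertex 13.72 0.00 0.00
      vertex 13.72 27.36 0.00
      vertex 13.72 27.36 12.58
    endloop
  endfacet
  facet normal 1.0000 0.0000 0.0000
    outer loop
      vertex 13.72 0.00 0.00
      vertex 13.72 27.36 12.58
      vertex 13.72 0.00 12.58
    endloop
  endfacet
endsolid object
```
; perimeter-only toolpath
G21 ; units = mm
G90 ; absolute positioning
G28 ; home
; layer 1
G0 Z4.19
G0 X0.00 Y0.00
G1 X13.72 Y0.00
G1 X13.72 Y27.36
G1 X0.00 Y27.36
G1 X0.00 Y0.00
; layer 2
G0 Z8.39
G0 X0.00 Y0.00
G1 X13.72 Y0.00
G1 X13.72 Y27.36
G1 X0.00 Y27.36
G1 X0.00 Y0.00
; layer 3
G0 Z12.58
G0 X0.00 Y0.00
G1 X13.72 Y0.00
G1 X13.72 Y27.36
G1 X0.00 Y27.36
G1 X0.00 Y0.00
M2 ; end

The solid is a rectangular box, roughly 13.7 × 27.4 mm footprint and 12.6 mm tall. Slicing at Δz = 4.19 mm — 3 equal slices spanning the solid's height, so layer i sits at z = i·h/3 — gives 3 non-empty perimeters. Each is a 4-segment closed polygon; G0 lifts to the layer z and rapids to the start vertex, then G1 traces the edges.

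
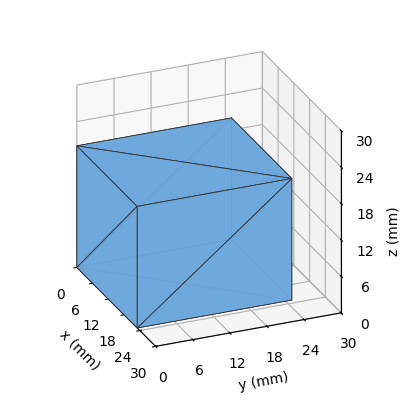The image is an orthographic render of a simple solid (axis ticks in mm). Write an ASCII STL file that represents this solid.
Reading the render: the shape is a rectangular box, roughly 23 × 25 mm footprint and 20 mm tall (dimensions read to the nearest mm from the axis ticks). For the STL, each face is triangulated and given an outward normal.

solid part
  facet normal 0.0000 0.0000 -1.0000
    outer loop
      vertex 23.0 25.0 0.0
      vertex 23.0 0.0 0.0
      vertex 0.0 0.0 0.0
    endloop
  endfacet
  facet normal 0.0000 0.0000 -1.0000
    outer loop
      vertex 0.0 25.0 0.0
      vertex 23.0 25.0 0.0
      vertex 0.0 0.0 0.0
    endloop
  endfacet
  facet normal 0.0000 0.0000 1.0000
    outer loop
      vertex 0.0 0.0 20.0
      vertex 23.0 0.0 20.0
      vertex 23.0 25.0 20.0
    endloop
  endfacet
  facet normal 0.0000 0.0000 1.0000
    outer loop
      vertex 0.0 0.0 20.0
      vertex 23.0 25.0 20.0
      vertex 0.0 25.0 20.0
    endloop
  endfacet
  facet normal 0.0000 -1.0000 0.0000
    outer loop
      vertex 0.0 0.0 0.0
      vertex 23.0 0.0 0.0
      vertex 23.0 0.0 20.0
    endloop
  endfacet
  facet normal 0.0000 -1.0000 0.0000
    outer loop
      vertex 0.0 0.0 0.0
      vertex 23.0 0.0 20.0
      vertex 0.0 0.0 20.0
    endloop
  endfacet
  facet normal 0.0000 1.0000 0.0000
    outer loop
      vertex 23.0 25.0 20.0
      vertex 23.0 25.0 0.0
      vertex 0.0 25.0 0.0
    endloop
  endfacet
  facet normal 0.0000 1.0000 0.0000
    outer loop
      vertex 0.0 25.0 20.0
      vertex 23.0 25.0 20.0
      vertex 0.0 25.0 0.0
    endloop
  endfacet
  facet normal -1.0000 0.0000 0.0000
    outer loop
      vertex 0.0 25.0 20.0
      vertex 0.0 25.0 0.0
      vertex 0.0 0.0 0.0
    endloop
  endfacet
  facet normal -1.0000 0.0000 0.0000
    outer loop
      vertex 0.0 0.0 20.0
      vertex 0.0 25.0 20.0
      vertex 0.0 0.0 0.0
    endloop
  endfacet
  facet normal 1.0000 0.0000 0.0000
    outer loop
      vertex 23.0 0.0 0.0
      vertex 23.0 25.0 0.0
      vertex 23.0 25.0 20.0
    endloop
  endfacet
  facet normal 1.0000 0.0000 0.0000
    outer loop
      vertex 23.0 0.0 0.0
      vertex 23.0 25.0 20.0
      vertex 23.0 0.0 20.0
    endloop
  endfacet
endsolid part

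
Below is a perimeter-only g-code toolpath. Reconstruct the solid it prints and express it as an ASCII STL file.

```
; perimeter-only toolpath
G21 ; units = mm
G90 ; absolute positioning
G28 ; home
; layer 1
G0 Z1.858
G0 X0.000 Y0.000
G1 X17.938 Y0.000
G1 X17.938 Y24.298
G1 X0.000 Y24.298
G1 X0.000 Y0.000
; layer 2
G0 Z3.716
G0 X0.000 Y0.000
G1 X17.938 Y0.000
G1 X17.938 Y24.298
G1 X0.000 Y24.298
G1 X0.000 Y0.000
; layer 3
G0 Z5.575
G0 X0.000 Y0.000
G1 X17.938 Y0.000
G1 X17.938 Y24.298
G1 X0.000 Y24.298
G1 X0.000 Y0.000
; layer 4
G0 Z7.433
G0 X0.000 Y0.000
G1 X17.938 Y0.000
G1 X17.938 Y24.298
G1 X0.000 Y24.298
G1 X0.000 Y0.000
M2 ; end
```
solid part
  facet normal 0.0000 0.0000 -1.0000
    outer loop
      vertex 17.938 24.298 0.000
      vertex 17.938 0.000 0.000
      vertex 0.000 0.000 0.000
    endloop
  endfacet
  facet normal 0.0000 0.0000 -1.0000
    outer loop
      vertex 0.000 24.298 0.000
      vertex 17.938 24.298 0.000
      vertex 0.000 0.000 0.000
    endloop
  endfacet
  facet normal 0.0000 0.0000 1.0000
    outer loop
      vertex 0.000 0.000 7.433
      vertex 17.938 0.000 7.433
      vertex 17.938 24.298 7.433
    endloop
  endfacet
  facet normal 0.0000 0.0000 1.0000
    outer loop
      vertex 0.000 0.000 7.433
      vertex 17.938 24.298 7.433
      vertex 0.000 24.298 7.433
    endloop
  endfacet
  facet normal 0.0000 -1.0000 0.0000
    outer loop
      vertex 0.000 0.000 0.000
      vertex 17.938 0.000 0.000
      vertex 17.938 0.000 7.433
    endloop
  endfacet
  facet normal 0.0000 -1.0000 0.0000
    outer loop
      vertex 0.000 0.000 0.000
      vertex 17.938 0.000 7.433
      vertex 0.000 0.000 7.433
    endloop
  endfacet
  facet normal 0.0000 1.0000 0.0000
    outer loop
      vertex 17.938 24.298 7.433
      vertex 17.938 24.298 0.000
      vertex 0.000 24.298 0.000
    endloop
  endfacet
  facet normal 0.0000 1.0000 0.0000
    outer loop
      vertex 0.000 24.298 7.433
      vertex 17.938 24.298 7.433
      vertex 0.000 24.298 0.000
    endloop
  endfacet
  facet normal -1.0000 0.0000 0.0000
    outer loop
      vertex 0.000 24.298 7.433
      vertex 0.000 24.298 0.000
      vertex 0.000 0.000 0.000
    endloop
  endfacet
  facet normal -1.0000 0.0000 0.0000
    outer loop
      vertex 0.000 0.000 7.433
      vertex 0.000 24.298 7.433
      vertex 0.000 0.000 0.000
    endloop
  endfacet
  facet normal 1.0000 0.0000 0.0000
    outer loop
      vertex 17.938 0.000 0.000
      vertex 17.938 24.298 0.000
      vertex 17.938 24.298 7.433
    endloop
  endfacet
  facet normal 1.0000 0.0000 0.0000
    outer loop
      vertex 17.938 0.000 0.000
      vertex 17.938 24.298 7.433
      vertex 17.938 0.000 7.433
    endloop
  endfacet
endsolid part

The G0 Z moves step by Δz≈1.858 mm. Every layer's G1 loop is the same polygon, so the solid is a straight extrusion of it from z=0 to z≈7.43. Closing with flat bottom and top caps and triangulating gives 12 facets — a rectangular box, roughly 17.9 × 24.3 mm footprint and 7.43 mm tall.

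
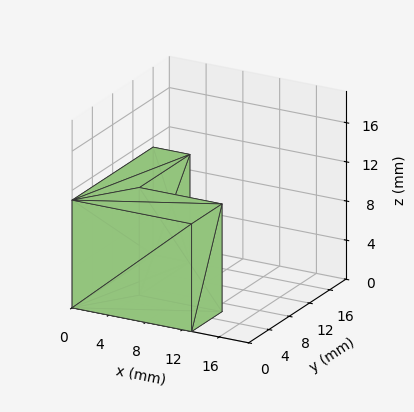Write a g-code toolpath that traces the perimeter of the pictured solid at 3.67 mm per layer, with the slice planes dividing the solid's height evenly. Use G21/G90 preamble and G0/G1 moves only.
Reading the render: the shape is an L-shaped prism: outer 13 × 16 mm, arm thicknesses ≈ 6 mm (horizontal) and 4 mm (vertical), extruded 11 mm in z (dimensions read to the nearest mm from the axis ticks). For the g-code, the solid's height is divided into equal slices at the stated Δz and each level perimeter traced with G1 moves after a G0 lift.

; perimeter-only toolpath
G21 ; units = mm
G90 ; absolute positioning
G28 ; home
; layer 1
G0 Z3.67
G0 X0.00 Y0.00
G1 X13.00 Y0.00
G1 X13.00 Y6.00
G1 X4.00 Y6.00
G1 X4.00 Y16.00
G1 X0.00 Y16.00
G1 X0.00 Y0.00
; layer 2
G0 Z7.33
G0 X0.00 Y0.00
G1 X13.00 Y0.00
G1 X13.00 Y6.00
G1 X4.00 Y6.00
G1 X4.00 Y16.00
G1 X0.00 Y16.00
G1 X0.00 Y0.00
; layer 3
G0 Z11.00
G0 X0.00 Y0.00
G1 X13.00 Y0.00
G1 X13.00 Y6.00
G1 X4.00 Y6.00
G1 X4.00 Y16.00
G1 X0.00 Y16.00
G1 X0.00 Y0.00
M2 ; end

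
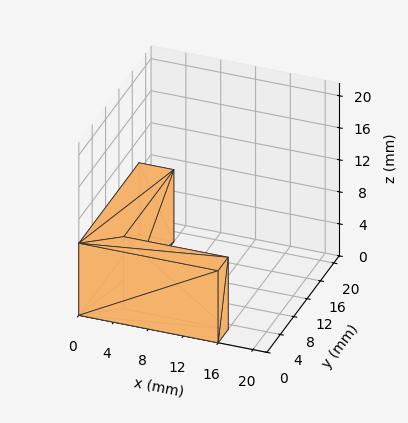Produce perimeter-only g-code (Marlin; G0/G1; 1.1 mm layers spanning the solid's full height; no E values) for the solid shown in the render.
Reading the render: the shape is an L-shaped prism: outer 16 × 18 mm, arm thicknesses ≈ 3 mm (horizontal) and 4 mm (vertical), extruded 9 mm in z (dimensions read to the nearest mm from the axis ticks). For the g-code, the solid's height is divided into equal slices at the stated Δz and each level perimeter traced with G1 moves after a G0 lift.

; perimeter-only toolpath
G21 ; units = mm
G90 ; absolute positioning
G28 ; home
; layer 1
G0 Z1.1
G0 X0.0 Y0.0
G1 X16.0 Y0.0
G1 X16.0 Y3.0
G1 X4.0 Y3.0
G1 X4.0 Y18.0
G1 X0.0 Y18.0
G1 X0.0 Y0.0
; layer 2
G0 Z2.2
G0 X0.0 Y0.0
G1 X16.0 Y0.0
G1 X16.0 Y3.0
G1 X4.0 Y3.0
G1 X4.0 Y18.0
G1 X0.0 Y18.0
G1 X0.0 Y0.0
; layer 3
G0 Z3.4
G0 X0.0 Y0.0
G1 X16.0 Y0.0
G1 X16.0 Y3.0
G1 X4.0 Y3.0
G1 X4.0 Y18.0
G1 X0.0 Y18.0
G1 X0.0 Y0.0
; layer 4
G0 Z4.5
G0 X0.0 Y0.0
G1 X16.0 Y0.0
G1 X16.0 Y3.0
G1 X4.0 Y3.0
G1 X4.0 Y18.0
G1 X0.0 Y18.0
G1 X0.0 Y0.0
; layer 5
G0 Z5.6
G0 X0.0 Y0.0
G1 X16.0 Y0.0
G1 X16.0 Y3.0
G1 X4.0 Y3.0
G1 X4.0 Y18.0
G1 X0.0 Y18.0
G1 X0.0 Y0.0
; layer 6
G0 Z6.8
G0 X0.0 Y0.0
G1 X16.0 Y0.0
G1 X16.0 Y3.0
G1 X4.0 Y3.0
G1 X4.0 Y18.0
G1 X0.0 Y18.0
G1 X0.0 Y0.0
; layer 7
G0 Z7.9
G0 X0.0 Y0.0
G1 X16.0 Y0.0
G1 X16.0 Y3.0
G1 X4.0 Y3.0
G1 X4.0 Y18.0
G1 X0.0 Y18.0
G1 X0.0 Y0.0
; layer 8
G0 Z9.0
G0 X0.0 Y0.0
G1 X16.0 Y0.0
G1 X16.0 Y3.0
G1 X4.0 Y3.0
G1 X4.0 Y18.0
G1 X0.0 Y18.0
G1 X0.0 Y0.0
M2 ; end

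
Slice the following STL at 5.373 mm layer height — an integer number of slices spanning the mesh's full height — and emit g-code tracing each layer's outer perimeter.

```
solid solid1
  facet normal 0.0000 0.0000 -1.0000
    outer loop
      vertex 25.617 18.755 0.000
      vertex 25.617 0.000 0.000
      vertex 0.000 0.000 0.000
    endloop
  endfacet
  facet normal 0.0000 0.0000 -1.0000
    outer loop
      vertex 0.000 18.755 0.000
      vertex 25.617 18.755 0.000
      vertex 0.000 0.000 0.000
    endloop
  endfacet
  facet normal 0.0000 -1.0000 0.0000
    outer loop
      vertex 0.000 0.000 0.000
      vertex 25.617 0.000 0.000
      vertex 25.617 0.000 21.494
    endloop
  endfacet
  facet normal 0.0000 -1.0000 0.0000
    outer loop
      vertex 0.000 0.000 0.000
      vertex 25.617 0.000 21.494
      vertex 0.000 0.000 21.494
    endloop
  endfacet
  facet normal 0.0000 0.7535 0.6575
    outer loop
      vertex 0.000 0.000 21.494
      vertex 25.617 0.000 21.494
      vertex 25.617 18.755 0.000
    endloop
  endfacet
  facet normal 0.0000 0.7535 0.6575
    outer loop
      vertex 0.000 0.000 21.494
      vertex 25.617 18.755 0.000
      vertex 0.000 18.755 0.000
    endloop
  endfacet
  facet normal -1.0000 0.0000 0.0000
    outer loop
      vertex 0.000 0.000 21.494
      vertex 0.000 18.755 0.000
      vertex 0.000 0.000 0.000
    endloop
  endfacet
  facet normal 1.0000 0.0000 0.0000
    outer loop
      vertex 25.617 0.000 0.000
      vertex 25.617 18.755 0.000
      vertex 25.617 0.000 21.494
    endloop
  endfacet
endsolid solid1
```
; perimeter-only toolpath
G21 ; units = mm
G90 ; absolute positioning
G28 ; home
; layer 1
G0 Z5.373
G0 X0.000 Y0.000
G1 X25.617 Y0.000
G1 X25.617 Y14.066
G1 X0.000 Y14.066
G1 X0.000 Y0.000
; layer 2
G0 Z10.747
G0 X0.000 Y0.000
G1 X25.617 Y0.000
G1 X25.617 Y9.377
G1 X0.000 Y9.377
G1 X0.000 Y0.000
; layer 3
G0 Z16.120
G0 X0.000 Y0.000
G1 X25.617 Y0.000
G1 X25.617 Y4.689
G1 X0.000 Y4.689
G1 X0.000 Y0.000
M2 ; end

The solid is a wedge (ramp): 25.6 × 18.8 mm base, rising to 21.5 mm along the y=0 edge and sloping linearly to z=0 at y=18.8. Slicing at Δz = 5.373 mm — 4 equal slices spanning the solid's height, so layer i sits at z = i·h/4 — gives 3 non-empty perimeters. Each is a 4-segment closed polygon; G0 lifts to the layer z and rapids to the start vertex, then G1 traces the edges. The cross-section shrinks linearly with z (the slice at the apex is degenerate and omitted).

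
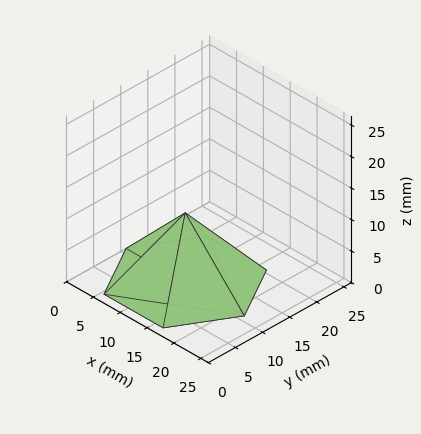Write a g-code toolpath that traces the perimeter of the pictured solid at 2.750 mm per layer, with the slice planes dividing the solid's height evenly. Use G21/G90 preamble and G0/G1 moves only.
Reading the render: the shape is a regular 6-sided pyramid, base circumscribed radius ≈ 11 mm, apex at z ≈ 11 mm (dimensions read to the nearest mm from the axis ticks). For the g-code, the solid's height is divided into equal slices at the stated Δz and each level perimeter traced with G1 moves after a G0 lift.

; perimeter-only toolpath
G21 ; units = mm
G90 ; absolute positioning
G28 ; home
; layer 1
G0 Z2.750
G0 X19.250 Y11.000
G1 X15.125 Y18.145
G1 X6.875 Y18.145
G1 X2.750 Y11.000
G1 X6.875 Y3.856
G1 X15.125 Y3.856
G1 X19.250 Y11.000
; layer 2
G0 Z5.500
G0 X16.500 Y11.000
G1 X13.750 Y15.763
G1 X8.250 Y15.763
G1 X5.500 Y11.000
G1 X8.250 Y6.237
G1 X13.750 Y6.237
G1 X16.500 Y11.000
; layer 3
G0 Z8.250
G0 X13.750 Y11.000
G1 X12.375 Y13.381
G1 X9.625 Y13.381
G1 X8.250 Y11.000
G1 X9.625 Y8.618
G1 X12.375 Y8.618
G1 X13.750 Y11.000
M2 ; end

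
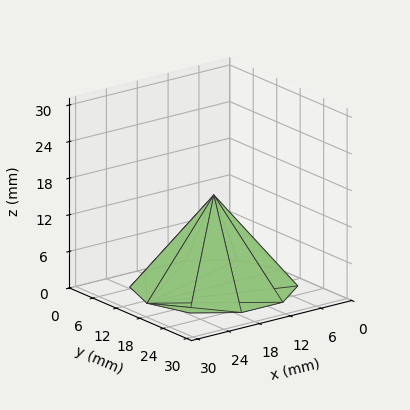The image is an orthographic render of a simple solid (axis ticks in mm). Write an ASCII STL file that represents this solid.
Reading the render: the shape is a regular 10-sided pyramid, base circumscribed radius ≈ 13 mm, apex at z ≈ 15 mm (dimensions read to the nearest mm from the axis ticks). For the STL, each face is triangulated and given an outward normal.

solid part
  facet normal 0.0000 0.0000 -1.0000
    outer loop
      vertex 17.017 25.364 0.000
      vertex 23.517 20.641 0.000
      vertex 26.000 13.000 0.000
    endloop
  endfacet
  facet normal 0.0000 0.0000 -1.0000
    outer loop
      vertex 8.983 25.364 0.000
      vertex 17.017 25.364 0.000
      vertex 26.000 13.000 0.000
    endloop
  endfacet
  facet normal 0.0000 0.0000 -1.0000
    outer loop
      vertex 2.483 20.641 0.000
      vertex 8.983 25.364 0.000
      vertex 26.000 13.000 0.000
    endloop
  endfacet
  facet normal 0.0000 0.0000 -1.0000
    outer loop
      vertex 0.000 13.000 0.000
      vertex 2.483 20.641 0.000
      vertex 26.000 13.000 0.000
    endloop
  endfacet
  facet normal 0.0000 0.0000 -1.0000
    outer loop
      vertex 2.483 5.359 0.000
      vertex 0.000 13.000 0.000
      vertex 26.000 13.000 0.000
    endloop
  endfacet
  facet normal 0.0000 0.0000 -1.0000
    outer loop
      vertex 8.983 0.636 0.000
      vertex 2.483 5.359 0.000
      vertex 26.000 13.000 0.000
    endloop
  endfacet
  facet normal 0.0000 0.0000 -1.0000
    outer loop
      vertex 17.017 0.636 0.000
      vertex 8.983 0.636 0.000
      vertex 26.000 13.000 0.000
    endloop
  endfacet
  facet normal 0.0000 0.0000 -1.0000
    outer loop
      vertex 23.517 5.359 0.000
      vertex 17.017 0.636 0.000
      vertex 26.000 13.000 0.000
    endloop
  endfacet
  facet normal 0.7339 0.2385 0.6360
    outer loop
      vertex 26.000 13.000 0.000
      vertex 23.517 20.641 0.000
      vertex 13.000 13.000 15.000
    endloop
  endfacet
  facet normal 0.4536 0.6243 0.6360
    outer loop
      vertex 23.517 20.641 0.000
      vertex 17.017 25.364 0.000
      vertex 13.000 13.000 15.000
    endloop
  endfacet
  facet normal 0.0000 0.7717 0.6360
    outer loop
      vertex 17.017 25.364 0.000
      vertex 8.983 25.364 0.000
      vertex 13.000 13.000 15.000
    endloop
  endfacet
  facet normal -0.4536 0.6243 0.6360
    outer loop
      vertex 8.983 25.364 0.000
      vertex 2.483 20.641 0.000
      vertex 13.000 13.000 15.000
    endloop
  endfacet
  facet normal -0.7339 0.2385 0.6360
    outer loop
      vertex 2.483 20.641 0.000
      vertex 0.000 13.000 0.000
      vertex 13.000 13.000 15.000
    endloop
  endfacet
  facet normal -0.7339 -0.2385 0.6360
    outer loop
      vertex 0.000 13.000 0.000
      vertex 2.483 5.359 0.000
      vertex 13.000 13.000 15.000
    endloop
  endfacet
  facet normal -0.4536 -0.6243 0.6360
    outer loop
      vertex 2.483 5.359 0.000
      vertex 8.983 0.636 0.000
      vertex 13.000 13.000 15.000
    endloop
  endfacet
  facet normal 0.0000 -0.7717 0.6360
    outer loop
      vertex 8.983 0.636 0.000
      vertex 17.017 0.636 0.000
      vertex 13.000 13.000 15.000
    endloop
  endfacet
  facet normal 0.4536 -0.6243 0.6360
    outer loop
      vertex 17.017 0.636 0.000
      vertex 23.517 5.359 0.000
      vertex 13.000 13.000 15.000
    endloop
  endfacet
  facet normal 0.7339 -0.2385 0.6360
    outer loop
      vertex 23.517 5.359 0.000
      vertex 26.000 13.000 0.000
      vertex 13.000 13.000 15.000
    endloop
  endfacet
endsolid part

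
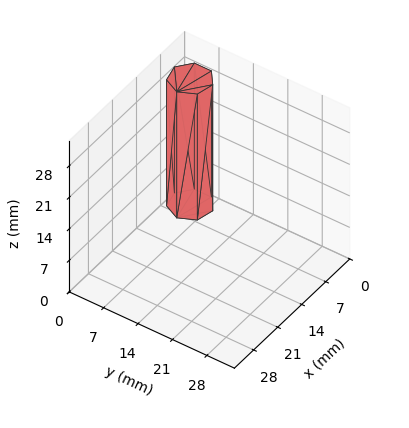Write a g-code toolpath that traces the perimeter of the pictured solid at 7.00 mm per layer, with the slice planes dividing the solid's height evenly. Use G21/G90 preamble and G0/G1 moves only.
Reading the render: the shape is a regular 7-sided prism (a cylinder approximated with 7 flat sides), circumscribed radius ≈ 4 mm, height ≈ 28 mm (dimensions read to the nearest mm from the axis ticks). For the g-code, the solid's height is divided into equal slices at the stated Δz and each level perimeter traced with G1 moves after a G0 lift.

; perimeter-only toolpath
G21 ; units = mm
G90 ; absolute positioning
G28 ; home
; layer 1
G0 Z7.00
G0 X8.00 Y4.00
G1 X6.49 Y7.13
G1 X3.11 Y7.90
G1 X0.40 Y5.74
G1 X0.40 Y2.26
G1 X3.11 Y0.10
G1 X6.49 Y0.87
G1 X8.00 Y4.00
; layer 2
G0 Z14.00
G0 X8.00 Y4.00
G1 X6.49 Y7.13
G1 X3.11 Y7.90
G1 X0.40 Y5.74
G1 X0.40 Y2.26
G1 X3.11 Y0.10
G1 X6.49 Y0.87
G1 X8.00 Y4.00
; layer 3
G0 Z21.00
G0 X8.00 Y4.00
G1 X6.49 Y7.13
G1 X3.11 Y7.90
G1 X0.40 Y5.74
G1 X0.40 Y2.26
G1 X3.11 Y0.10
G1 X6.49 Y0.87
G1 X8.00 Y4.00
; layer 4
G0 Z28.00
G0 X8.00 Y4.00
G1 X6.49 Y7.13
G1 X3.11 Y7.90
G1 X0.40 Y5.74
G1 X0.40 Y2.26
G1 X3.11 Y0.10
G1 X6.49 Y0.87
G1 X8.00 Y4.00
M2 ; end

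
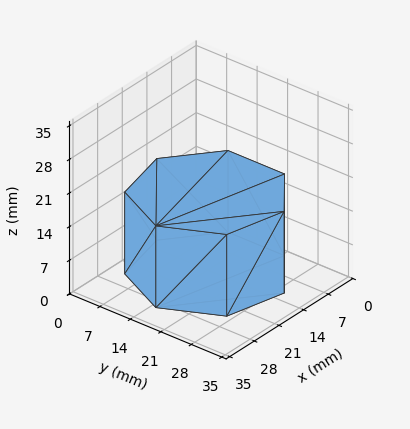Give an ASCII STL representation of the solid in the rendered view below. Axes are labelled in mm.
Reading the render: the shape is a regular 7-sided prism (a cylinder approximated with 7 flat sides), circumscribed radius ≈ 15 mm, height ≈ 17 mm (dimensions read to the nearest mm from the axis ticks). For the STL, each face is triangulated and given an outward normal.

solid part
  facet normal 0.0000 0.0000 -1.0000
    outer loop
      vertex 11.662 29.624 0.000
      vertex 24.352 26.727 0.000
      vertex 30.000 15.000 0.000
    endloop
  endfacet
  facet normal 0.0000 0.0000 -1.0000
    outer loop
      vertex 1.485 21.508 0.000
      vertex 11.662 29.624 0.000
      vertex 30.000 15.000 0.000
    endloop
  endfacet
  facet normal 0.0000 0.0000 -1.0000
    outer loop
      vertex 1.485 8.492 0.000
      vertex 1.485 21.508 0.000
      vertex 30.000 15.000 0.000
    endloop
  endfacet
  facet normal 0.0000 0.0000 -1.0000
    outer loop
      vertex 11.662 0.376 0.000
      vertex 1.485 8.492 0.000
      vertex 30.000 15.000 0.000
    endloop
  endfacet
  facet normal 0.0000 0.0000 -1.0000
    outer loop
      vertex 24.352 3.273 0.000
      vertex 11.662 0.376 0.000
      vertex 30.000 15.000 0.000
    endloop
  endfacet
  facet normal 0.0000 0.0000 1.0000
    outer loop
      vertex 30.000 15.000 17.000
      vertex 24.352 26.727 17.000
      vertex 11.662 29.624 17.000
    endloop
  endfacet
  facet normal 0.0000 0.0000 1.0000
    outer loop
      vertex 30.000 15.000 17.000
      vertex 11.662 29.624 17.000
      vertex 1.485 21.508 17.000
    endloop
  endfacet
  facet normal 0.0000 0.0000 1.0000
    outer loop
      vertex 30.000 15.000 17.000
      vertex 1.485 21.508 17.000
      vertex 1.485 8.492 17.000
    endloop
  endfacet
  facet normal 0.0000 0.0000 1.0000
    outer loop
      vertex 30.000 15.000 17.000
      vertex 1.485 8.492 17.000
      vertex 11.662 0.376 17.000
    endloop
  endfacet
  facet normal 0.0000 0.0000 1.0000
    outer loop
      vertex 30.000 15.000 17.000
      vertex 11.662 0.376 17.000
      vertex 24.352 3.273 17.000
    endloop
  endfacet
  facet normal 0.9010 0.4339 0.0000
    outer loop
      vertex 30.000 15.000 0.000
      vertex 24.352 26.727 0.000
      vertex 24.352 26.727 17.000
    endloop
  endfacet
  facet normal 0.9010 0.4339 0.0000
    outer loop
      vertex 30.000 15.000 0.000
      vertex 24.352 26.727 17.000
      vertex 30.000 15.000 17.000
    endloop
  endfacet
  facet normal 0.2226 0.9749 0.0000
    outer loop
      vertex 24.352 26.727 0.000
      vertex 11.662 29.624 0.000
      vertex 11.662 29.624 17.000
    endloop
  endfacet
  facet normal 0.2226 0.9749 0.0000
    outer loop
      vertex 24.352 26.727 0.000
      vertex 11.662 29.624 17.000
      vertex 24.352 26.727 17.000
    endloop
  endfacet
  facet normal -0.6235 0.7818 0.0000
    outer loop
      vertex 11.662 29.624 0.000
      vertex 1.485 21.508 0.000
      vertex 1.485 21.508 17.000
    endloop
  endfacet
  facet normal -0.6235 0.7818 0.0000
    outer loop
      vertex 11.662 29.624 0.000
      vertex 1.485 21.508 17.000
      vertex 11.662 29.624 17.000
    endloop
  endfacet
  facet normal -1.0000 0.0000 0.0000
    outer loop
      vertex 1.485 21.508 0.000
      vertex 1.485 8.492 0.000
      vertex 1.485 8.492 17.000
    endloop
  endfacet
  facet normal -1.0000 0.0000 0.0000
    outer loop
      vertex 1.485 21.508 0.000
      vertex 1.485 8.492 17.000
      vertex 1.485 21.508 17.000
    endloop
  endfacet
  facet normal -0.6235 -0.7818 0.0000
    outer loop
      vertex 1.485 8.492 0.000
      vertex 11.662 0.376 0.000
      vertex 11.662 0.376 17.000
    endloop
  endfacet
  facet normal -0.6235 -0.7818 0.0000
    outer loop
      vertex 1.485 8.492 0.000
      vertex 11.662 0.376 17.000
      vertex 1.485 8.492 17.000
    endloop
  endfacet
  facet normal 0.2226 -0.9749 0.0000
    outer loop
      vertex 11.662 0.376 0.000
      vertex 24.352 3.273 0.000
      vertex 24.352 3.273 17.000
    endloop
  endfacet
  facet normal 0.2226 -0.9749 0.0000
    outer loop
      vertex 11.662 0.376 0.000
      vertex 24.352 3.273 17.000
      vertex 11.662 0.376 17.000
    endloop
  endfacet
  facet normal 0.9010 -0.4339 0.0000
    outer loop
      vertex 24.352 3.273 0.000
      vertex 30.000 15.000 0.000
      vertex 30.000 15.000 17.000
    endloop
  endfacet
  facet normal 0.9010 -0.4339 0.0000
    outer loop
      vertex 24.352 3.273 0.000
      vertex 30.000 15.000 17.000
      vertex 24.352 3.273 17.000
    endloop
  endfacet
endsolid part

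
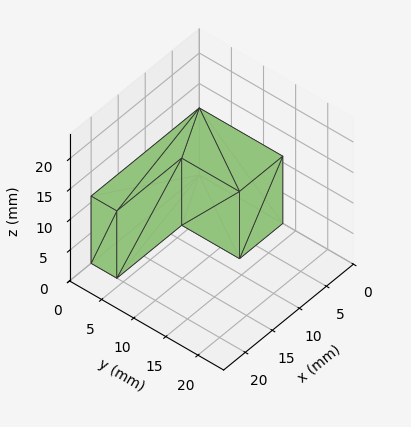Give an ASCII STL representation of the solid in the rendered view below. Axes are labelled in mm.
Reading the render: the shape is an L-shaped prism: outer 20 × 13 mm, arm thicknesses ≈ 4 mm (horizontal) and 8 mm (vertical), extruded 11 mm in z (dimensions read to the nearest mm from the axis ticks). For the STL, each face is triangulated and given an outward normal.

solid part
  facet normal 0.0000 0.0000 -1.0000
    outer loop
      vertex 20.0 4.0 0.0
      vertex 20.0 0.0 0.0
      vertex 0.0 0.0 0.0
    endloop
  endfacet
  facet normal 0.0000 0.0000 -1.0000
    outer loop
      vertex 8.0 4.0 0.0
      vertex 20.0 4.0 0.0
      vertex 0.0 0.0 0.0
    endloop
  endfacet
  facet normal 0.0000 0.0000 -1.0000
    outer loop
      vertex 8.0 13.0 0.0
      vertex 8.0 4.0 0.0
      vertex 0.0 0.0 0.0
    endloop
  endfacet
  facet normal 0.0000 0.0000 -1.0000
    outer loop
      vertex 0.0 13.0 0.0
      vertex 8.0 13.0 0.0
      vertex 0.0 0.0 0.0
    endloop
  endfacet
  facet normal 0.0000 0.0000 1.0000
    outer loop
      vertex 0.0 0.0 11.0
      vertex 20.0 0.0 11.0
      vertex 20.0 4.0 11.0
    endloop
  endfacet
  facet normal 0.0000 0.0000 1.0000
    outer loop
      vertex 0.0 0.0 11.0
      vertex 20.0 4.0 11.0
      vertex 8.0 4.0 11.0
    endloop
  endfacet
  facet normal 0.0000 0.0000 1.0000
    outer loop
      vertex 0.0 0.0 11.0
      vertex 8.0 4.0 11.0
      vertex 8.0 13.0 11.0
    endloop
  endfacet
  facet normal 0.0000 0.0000 1.0000
    outer loop
      vertex 0.0 0.0 11.0
      vertex 8.0 13.0 11.0
      vertex 0.0 13.0 11.0
    endloop
  endfacet
  facet normal 0.0000 -1.0000 0.0000
    outer loop
      vertex 0.0 0.0 0.0
      vertex 20.0 0.0 0.0
      vertex 20.0 0.0 11.0
    endloop
  endfacet
  facet normal 0.0000 -1.0000 0.0000
    outer loop
      vertex 0.0 0.0 0.0
      vertex 20.0 0.0 11.0
      vertex 0.0 0.0 11.0
    endloop
  endfacet
  facet normal 1.0000 0.0000 0.0000
    outer loop
      vertex 20.0 0.0 0.0
      vertex 20.0 4.0 0.0
      vertex 20.0 4.0 11.0
    endloop
  endfacet
  facet normal 1.0000 0.0000 0.0000
    outer loop
      vertex 20.0 0.0 0.0
      vertex 20.0 4.0 11.0
      vertex 20.0 0.0 11.0
    endloop
  endfacet
  facet normal 0.0000 1.0000 0.0000
    outer loop
      vertex 20.0 4.0 0.0
      vertex 8.0 4.0 0.0
      vertex 8.0 4.0 11.0
    endloop
  endfacet
  facet normal 0.0000 1.0000 0.0000
    outer loop
      vertex 20.0 4.0 0.0
      vertex 8.0 4.0 11.0
      vertex 20.0 4.0 11.0
    endloop
  endfacet
  facet normal 1.0000 0.0000 0.0000
    outer loop
      vertex 8.0 4.0 0.0
      vertex 8.0 13.0 0.0
      vertex 8.0 13.0 11.0
    endloop
  endfacet
  facet normal 1.0000 0.0000 0.0000
    outer loop
      vertex 8.0 4.0 0.0
      vertex 8.0 13.0 11.0
      vertex 8.0 4.0 11.0
    endloop
  endfacet
  facet normal 0.0000 1.0000 0.0000
    outer loop
      vertex 8.0 13.0 0.0
      vertex 0.0 13.0 0.0
      vertex 0.0 13.0 11.0
    endloop
  endfacet
  facet normal 0.0000 1.0000 0.0000
    outer loop
      vertex 8.0 13.0 0.0
      vertex 0.0 13.0 11.0
      vertex 8.0 13.0 11.0
    endloop
  endfacet
  facet normal -1.0000 0.0000 0.0000
    outer loop
      vertex 0.0 13.0 0.0
      vertex 0.0 0.0 0.0
      vertex 0.0 0.0 11.0
    endloop
  endfacet
  facet normal -1.0000 0.0000 0.0000
    outer loop
      vertex 0.0 13.0 0.0
      vertex 0.0 0.0 11.0
      vertex 0.0 13.0 11.0
    endloop
  endfacet
endsolid part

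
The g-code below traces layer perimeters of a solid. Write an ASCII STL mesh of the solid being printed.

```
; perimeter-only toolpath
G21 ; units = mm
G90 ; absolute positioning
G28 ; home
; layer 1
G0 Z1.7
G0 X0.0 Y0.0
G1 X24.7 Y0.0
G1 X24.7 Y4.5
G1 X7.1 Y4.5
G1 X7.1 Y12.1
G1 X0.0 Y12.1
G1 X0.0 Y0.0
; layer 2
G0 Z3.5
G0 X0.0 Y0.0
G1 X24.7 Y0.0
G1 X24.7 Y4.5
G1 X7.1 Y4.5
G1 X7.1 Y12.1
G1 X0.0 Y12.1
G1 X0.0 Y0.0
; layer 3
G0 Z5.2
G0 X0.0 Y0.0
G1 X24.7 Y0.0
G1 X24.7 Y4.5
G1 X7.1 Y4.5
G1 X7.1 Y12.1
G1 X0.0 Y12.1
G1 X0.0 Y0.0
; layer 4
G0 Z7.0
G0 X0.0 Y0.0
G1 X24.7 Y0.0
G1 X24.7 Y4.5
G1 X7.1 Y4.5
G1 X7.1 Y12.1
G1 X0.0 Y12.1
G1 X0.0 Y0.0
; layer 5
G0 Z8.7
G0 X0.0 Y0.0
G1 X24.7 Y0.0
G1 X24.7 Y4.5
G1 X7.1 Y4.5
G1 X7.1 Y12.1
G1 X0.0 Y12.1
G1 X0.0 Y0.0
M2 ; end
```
solid part
  facet normal 0.0000 0.0000 -1.0000
    outer loop
      vertex 24.7 4.5 0.0
      vertex 24.7 0.0 0.0
      vertex 0.0 0.0 0.0
    endloop
  endfacet
  facet normal 0.0000 0.0000 -1.0000
    outer loop
      vertex 7.1 4.5 0.0
      vertex 24.7 4.5 0.0
      vertex 0.0 0.0 0.0
    endloop
  endfacet
  facet normal 0.0000 0.0000 -1.0000
    outer loop
      vertex 7.1 12.1 0.0
      vertex 7.1 4.5 0.0
      vertex 0.0 0.0 0.0
    endloop
  endfacet
  facet normal 0.0000 0.0000 -1.0000
    outer loop
      vertex 0.0 12.1 0.0
      vertex 7.1 12.1 0.0
      vertex 0.0 0.0 0.0
    endloop
  endfacet
  facet normal 0.0000 0.0000 1.0000
    outer loop
      vertex 0.0 0.0 8.7
      vertex 24.7 0.0 8.7
      vertex 24.7 4.5 8.7
    endloop
  endfacet
  facet normal 0.0000 0.0000 1.0000
    outer loop
      vertex 0.0 0.0 8.7
      vertex 24.7 4.5 8.7
      vertex 7.1 4.5 8.7
    endloop
  endfacet
  facet normal 0.0000 0.0000 1.0000
    outer loop
      vertex 0.0 0.0 8.7
      vertex 7.1 4.5 8.7
      vertex 7.1 12.1 8.7
    endloop
  endfacet
  facet normal 0.0000 0.0000 1.0000
    outer loop
      vertex 0.0 0.0 8.7
      vertex 7.1 12.1 8.7
      vertex 0.0 12.1 8.7
    endloop
  endfacet
  facet normal 0.0000 -1.0000 0.0000
    outer loop
      vertex 0.0 0.0 0.0
      vertex 24.7 0.0 0.0
      vertex 24.7 0.0 8.7
    endloop
  endfacet
  facet normal 0.0000 -1.0000 0.0000
    outer loop
      vertex 0.0 0.0 0.0
      vertex 24.7 0.0 8.7
      vertex 0.0 0.0 8.7
    endloop
  endfacet
  facet normal 1.0000 0.0000 0.0000
    outer loop
      vertex 24.7 0.0 0.0
      vertex 24.7 4.5 0.0
      vertex 24.7 4.5 8.7
    endloop
  endfacet
  facet normal 1.0000 0.0000 0.0000
    outer loop
      vertex 24.7 0.0 0.0
      vertex 24.7 4.5 8.7
      vertex 24.7 0.0 8.7
    endloop
  endfacet
  facet normal 0.0000 1.0000 0.0000
    outer loop
      vertex 24.7 4.5 0.0
      vertex 7.1 4.5 0.0
      vertex 7.1 4.5 8.7
    endloop
  endfacet
  facet normal 0.0000 1.0000 0.0000
    outer loop
      vertex 24.7 4.5 0.0
      vertex 7.1 4.5 8.7
      vertex 24.7 4.5 8.7
    endloop
  endfacet
  facet normal 1.0000 0.0000 0.0000
    outer loop
      vertex 7.1 4.5 0.0
      vertex 7.1 12.1 0.0
      vertex 7.1 12.1 8.7
    endloop
  endfacet
  facet normal 1.0000 0.0000 0.0000
    outer loop
      vertex 7.1 4.5 0.0
      vertex 7.1 12.1 8.7
      vertex 7.1 4.5 8.7
    endloop
  endfacet
  facet normal 0.0000 1.0000 0.0000
    outer loop
      vertex 7.1 12.1 0.0
      vertex 0.0 12.1 0.0
      vertex 0.0 12.1 8.7
    endloop
  endfacet
  facet normal 0.0000 1.0000 0.0000
    outer loop
      vertex 7.1 12.1 0.0
      vertex 0.0 12.1 8.7
      vertex 7.1 12.1 8.7
    endloop
  endfacet
  facet normal -1.0000 0.0000 0.0000
    outer loop
      vertex 0.0 12.1 0.0
      vertex 0.0 0.0 0.0
      vertex 0.0 0.0 8.7
    endloop
  endfacet
  facet normal -1.0000 0.0000 0.0000
    outer loop
      vertex 0.0 12.1 0.0
      vertex 0.0 0.0 8.7
      vertex 0.0 12.1 8.7
    endloop
  endfacet
endsolid part

The G0 Z moves step by Δz≈1.7 mm. Every layer's G1 loop is the same polygon, so the solid is a straight extrusion of it from z=0 to z≈8.7. Closing with flat bottom and top caps and triangulating gives 20 facets — an L-shaped prism: outer 24.7 × 12.1 mm, arm thicknesses ≈ 4.5 mm (horizontal) and 7.1 mm (vertical), extruded 8.7 mm in z.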